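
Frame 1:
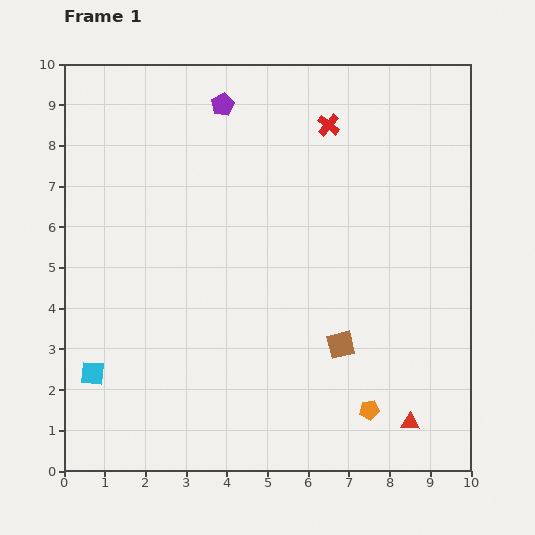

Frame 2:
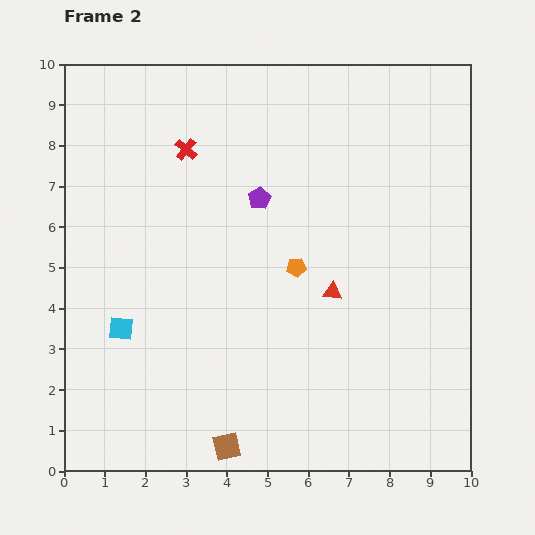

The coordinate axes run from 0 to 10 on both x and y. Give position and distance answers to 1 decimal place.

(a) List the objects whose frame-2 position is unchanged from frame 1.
none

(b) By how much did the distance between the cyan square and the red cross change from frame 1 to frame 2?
-3.7

Distance in frame 1: 8.4. Distance in frame 2: 4.7.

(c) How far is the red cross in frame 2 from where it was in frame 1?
3.6

The red cross moved from (6.5, 8.5) to (3.0, 7.9), a distance of √(3.5² + 0.6²) ≈ 3.6.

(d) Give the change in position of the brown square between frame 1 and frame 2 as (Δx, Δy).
(-2.8, -2.5)

The brown square was at (6.8, 3.1) in frame 1 and (4.0, 0.6) in frame 2.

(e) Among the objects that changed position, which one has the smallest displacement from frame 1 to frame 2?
the cyan square

(moved 1.3)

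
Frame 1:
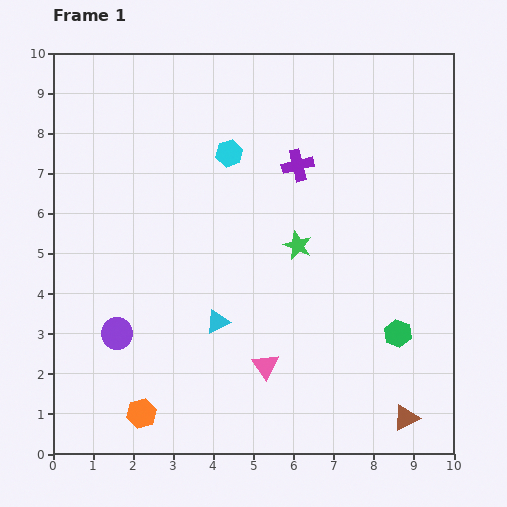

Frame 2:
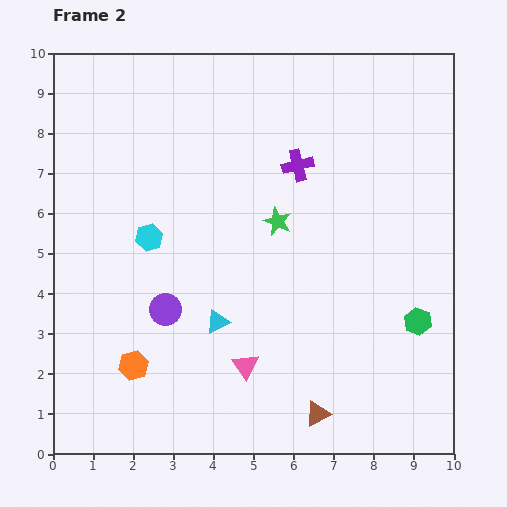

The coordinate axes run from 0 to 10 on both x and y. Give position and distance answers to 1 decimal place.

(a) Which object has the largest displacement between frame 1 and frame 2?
the cyan hexagon

(moved 2.9; next 2.2)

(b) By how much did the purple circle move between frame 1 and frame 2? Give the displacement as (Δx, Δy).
(1.2, 0.6)

The purple circle was at (1.6, 3.0) in frame 1 and (2.8, 3.6) in frame 2.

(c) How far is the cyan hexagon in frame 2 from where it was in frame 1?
2.9

The cyan hexagon moved from (4.4, 7.5) to (2.4, 5.4), a distance of √(2.0² + 2.1²) ≈ 2.9.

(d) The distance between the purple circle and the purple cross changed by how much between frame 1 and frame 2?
-1.3

Distance in frame 1: 6.2. Distance in frame 2: 4.9.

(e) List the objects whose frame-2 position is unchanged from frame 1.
the cyan triangle, the purple cross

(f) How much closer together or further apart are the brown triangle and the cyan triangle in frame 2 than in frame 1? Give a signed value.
-1.9

Distance in frame 1: 5.3. Distance in frame 2: 3.4.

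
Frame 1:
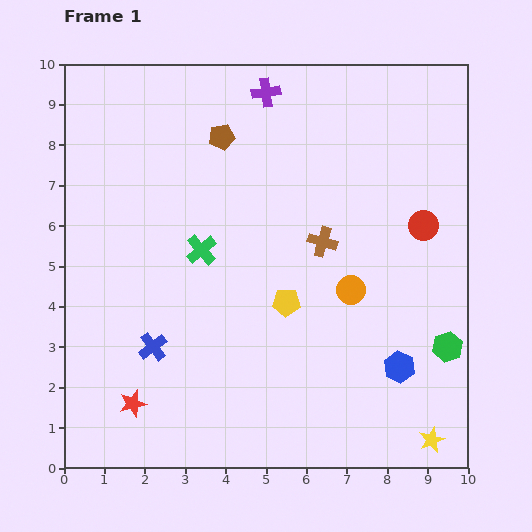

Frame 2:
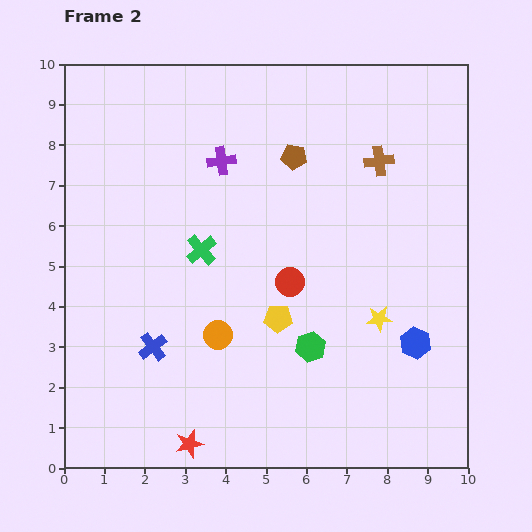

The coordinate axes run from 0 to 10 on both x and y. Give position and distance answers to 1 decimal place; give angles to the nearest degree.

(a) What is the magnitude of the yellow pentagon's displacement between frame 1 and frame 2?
0.4

The yellow pentagon moved from (5.5, 4.1) to (5.3, 3.7), a distance of √(0.2² + 0.4²) ≈ 0.4.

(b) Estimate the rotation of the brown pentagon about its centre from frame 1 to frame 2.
20° clockwise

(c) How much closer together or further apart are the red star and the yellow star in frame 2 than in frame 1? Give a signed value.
-1.9

Distance in frame 1: 7.5. Distance in frame 2: 5.6.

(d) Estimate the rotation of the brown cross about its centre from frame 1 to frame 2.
23° counter-clockwise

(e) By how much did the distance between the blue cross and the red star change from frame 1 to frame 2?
+1.1

Distance in frame 1: 1.5. Distance in frame 2: 2.6.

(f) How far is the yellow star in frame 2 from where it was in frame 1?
3.3

The yellow star moved from (9.1, 0.7) to (7.8, 3.7), a distance of √(1.3² + 3.0²) ≈ 3.3.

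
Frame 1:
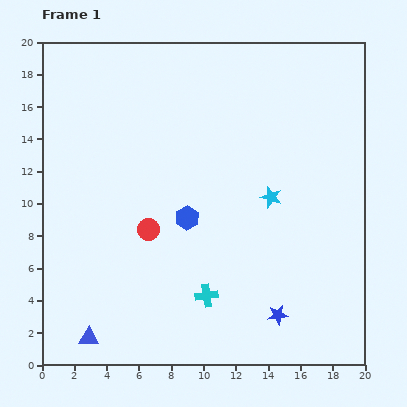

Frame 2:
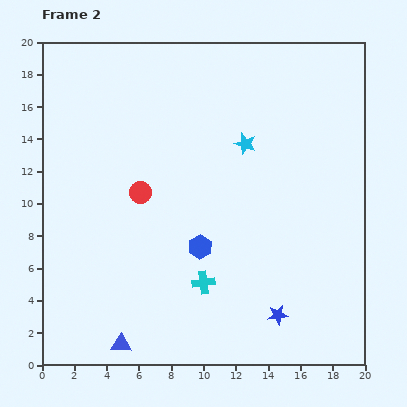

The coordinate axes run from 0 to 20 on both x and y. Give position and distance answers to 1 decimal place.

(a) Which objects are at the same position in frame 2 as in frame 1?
the blue star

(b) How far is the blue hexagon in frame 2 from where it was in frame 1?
2.0

The blue hexagon moved from (9.0, 9.1) to (9.8, 7.3), a distance of √(0.8² + 1.8²) ≈ 2.0.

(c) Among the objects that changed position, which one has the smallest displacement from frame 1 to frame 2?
the cyan cross

(moved 0.8)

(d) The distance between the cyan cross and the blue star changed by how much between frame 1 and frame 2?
+0.4

Distance in frame 1: 4.6. Distance in frame 2: 5.0.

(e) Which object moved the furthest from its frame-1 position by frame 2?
the cyan star

(moved 3.7; next 2.4)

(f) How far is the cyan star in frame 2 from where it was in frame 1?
3.7

The cyan star moved from (14.2, 10.4) to (12.6, 13.7), a distance of √(1.6² + 3.3²) ≈ 3.7.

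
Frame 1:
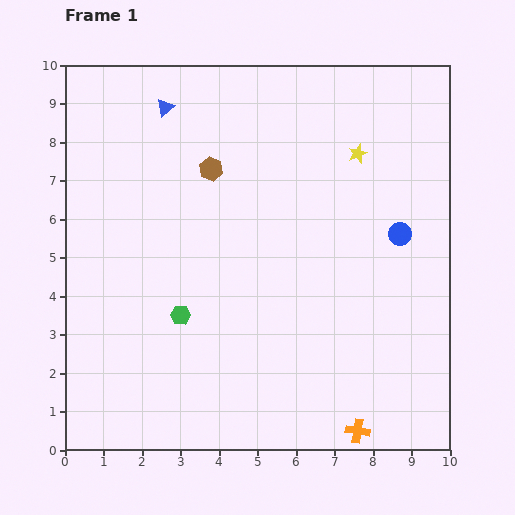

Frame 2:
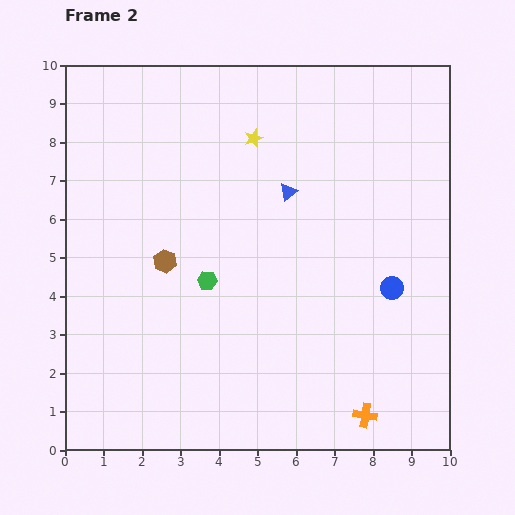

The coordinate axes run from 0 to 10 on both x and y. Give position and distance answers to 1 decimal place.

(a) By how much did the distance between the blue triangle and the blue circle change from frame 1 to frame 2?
-3.2

Distance in frame 1: 6.9. Distance in frame 2: 3.7.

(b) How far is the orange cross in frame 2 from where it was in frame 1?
0.4

The orange cross moved from (7.6, 0.5) to (7.8, 0.9), a distance of √(0.2² + 0.4²) ≈ 0.4.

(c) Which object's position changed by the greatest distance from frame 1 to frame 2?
the blue triangle

(moved 3.9; next 2.7)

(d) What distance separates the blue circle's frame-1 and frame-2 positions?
1.4

The blue circle moved from (8.7, 5.6) to (8.5, 4.2), a distance of √(0.2² + 1.4²) ≈ 1.4.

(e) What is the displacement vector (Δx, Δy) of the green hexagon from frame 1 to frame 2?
(0.7, 0.9)

The green hexagon was at (3.0, 3.5) in frame 1 and (3.7, 4.4) in frame 2.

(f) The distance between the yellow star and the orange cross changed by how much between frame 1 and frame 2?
+0.6

Distance in frame 1: 7.2. Distance in frame 2: 7.8.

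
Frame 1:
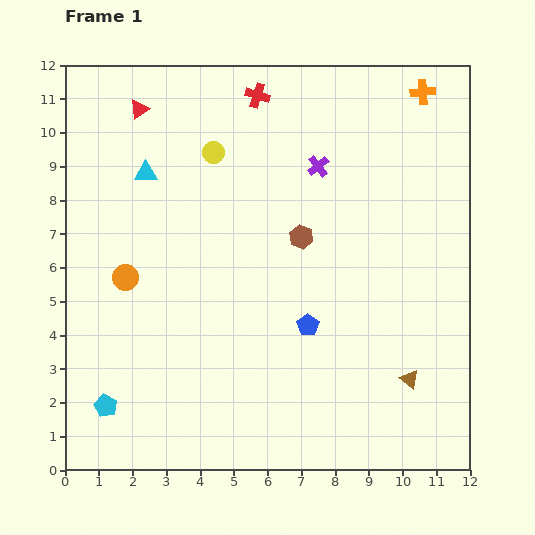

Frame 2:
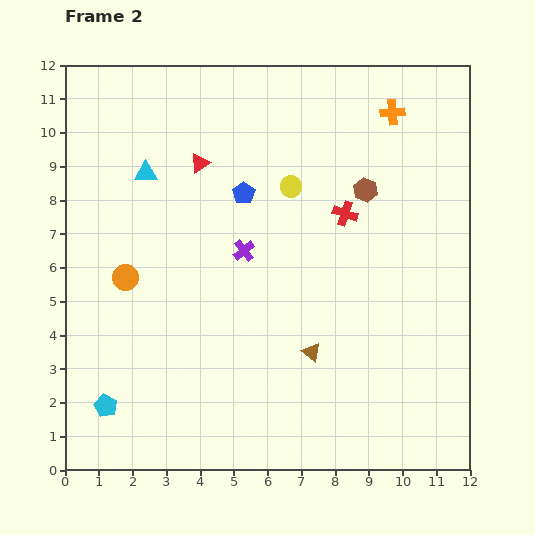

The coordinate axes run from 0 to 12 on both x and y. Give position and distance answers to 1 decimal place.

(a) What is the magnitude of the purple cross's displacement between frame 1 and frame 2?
3.3

The purple cross moved from (7.5, 9.0) to (5.3, 6.5), a distance of √(2.2² + 2.5²) ≈ 3.3.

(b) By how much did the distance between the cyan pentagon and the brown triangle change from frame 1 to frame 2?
-2.7

Distance in frame 1: 9.0. Distance in frame 2: 6.3.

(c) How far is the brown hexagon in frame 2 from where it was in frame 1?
2.4

The brown hexagon moved from (7.0, 6.9) to (8.9, 8.3), a distance of √(1.9² + 1.4²) ≈ 2.4.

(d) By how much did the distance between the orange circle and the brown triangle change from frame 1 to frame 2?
-3.0

Distance in frame 1: 8.9. Distance in frame 2: 5.9.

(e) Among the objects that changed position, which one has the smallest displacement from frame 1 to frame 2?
the orange cross

(moved 1.1)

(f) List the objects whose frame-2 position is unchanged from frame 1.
the cyan pentagon, the orange circle, the cyan triangle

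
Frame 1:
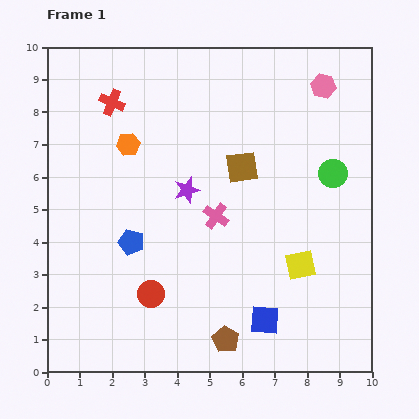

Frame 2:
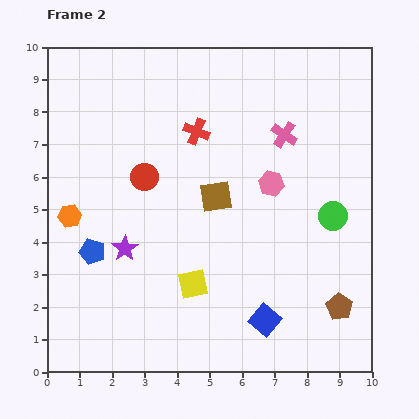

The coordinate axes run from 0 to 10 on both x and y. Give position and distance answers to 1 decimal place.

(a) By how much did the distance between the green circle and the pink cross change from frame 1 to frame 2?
-0.9

Distance in frame 1: 3.8. Distance in frame 2: 2.9.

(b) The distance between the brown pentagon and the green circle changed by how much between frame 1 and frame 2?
-3.3

Distance in frame 1: 6.1. Distance in frame 2: 2.8.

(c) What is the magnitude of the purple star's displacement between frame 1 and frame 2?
2.6

The purple star moved from (4.3, 5.6) to (2.4, 3.8), a distance of √(1.9² + 1.8²) ≈ 2.6.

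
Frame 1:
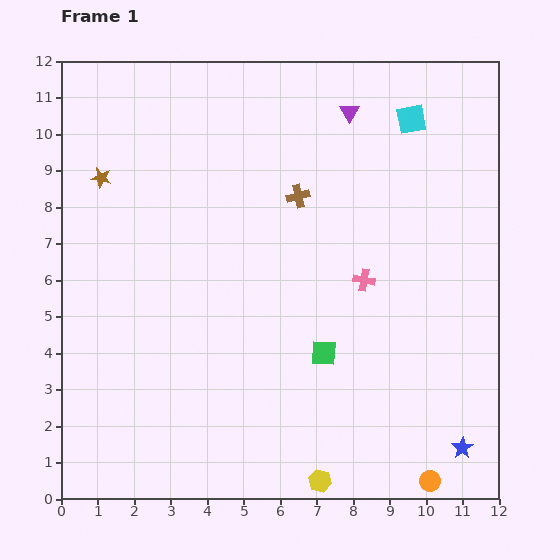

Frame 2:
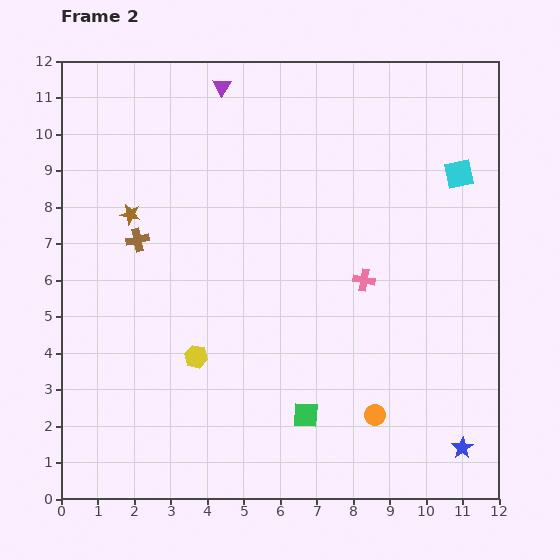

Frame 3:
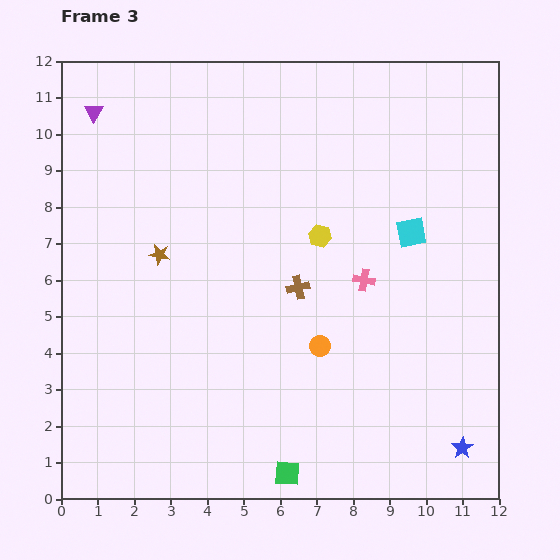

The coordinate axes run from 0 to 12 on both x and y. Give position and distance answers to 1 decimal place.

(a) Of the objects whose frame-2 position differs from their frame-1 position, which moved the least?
the brown star

(moved 1.3)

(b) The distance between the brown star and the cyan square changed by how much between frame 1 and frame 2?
+0.5

Distance in frame 1: 8.6. Distance in frame 2: 9.1.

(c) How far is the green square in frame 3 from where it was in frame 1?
3.4

The green square moved from (7.2, 4.0) to (6.2, 0.7), a distance of √(1.0² + 3.3²) ≈ 3.4.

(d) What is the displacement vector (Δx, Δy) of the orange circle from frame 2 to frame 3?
(-1.5, 1.9)

The orange circle was at (8.6, 2.3) in frame 2 and (7.1, 4.2) in frame 3.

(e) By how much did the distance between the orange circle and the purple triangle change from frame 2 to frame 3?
-1.0

Distance in frame 2: 9.9. Distance in frame 3: 8.9.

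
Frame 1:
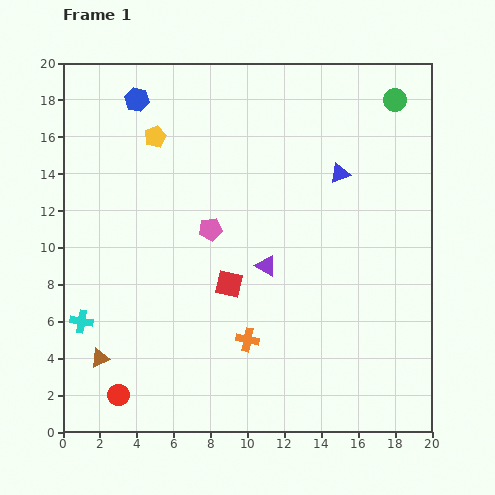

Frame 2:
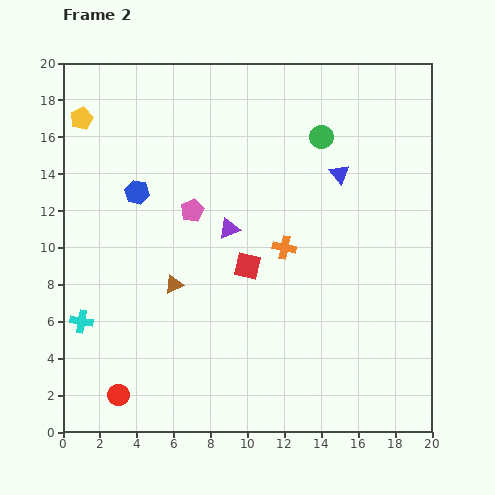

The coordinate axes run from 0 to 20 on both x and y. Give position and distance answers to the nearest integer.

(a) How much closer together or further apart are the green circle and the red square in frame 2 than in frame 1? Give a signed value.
-5

Distance in frame 1: 13. Distance in frame 2: 8.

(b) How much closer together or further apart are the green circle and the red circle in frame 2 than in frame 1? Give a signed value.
-4

Distance in frame 1: 22. Distance in frame 2: 18.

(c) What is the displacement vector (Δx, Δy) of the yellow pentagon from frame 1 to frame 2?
(-4, 1)

The yellow pentagon was at (5, 16) in frame 1 and (1, 17) in frame 2.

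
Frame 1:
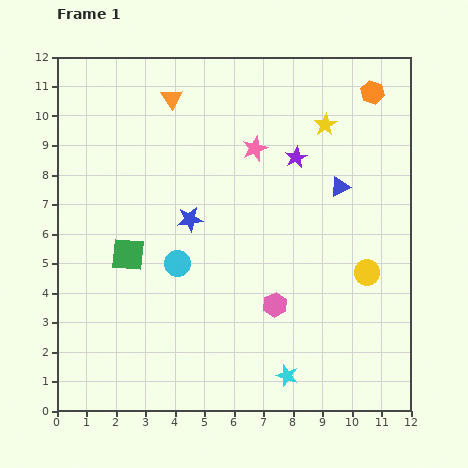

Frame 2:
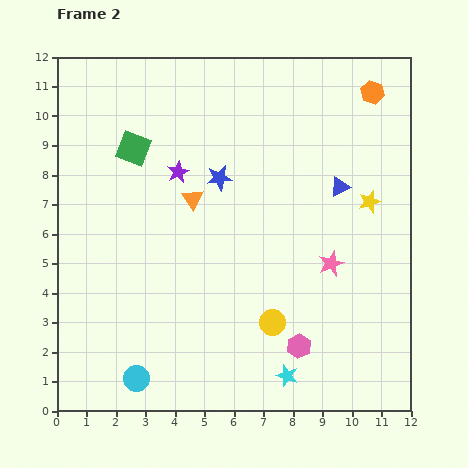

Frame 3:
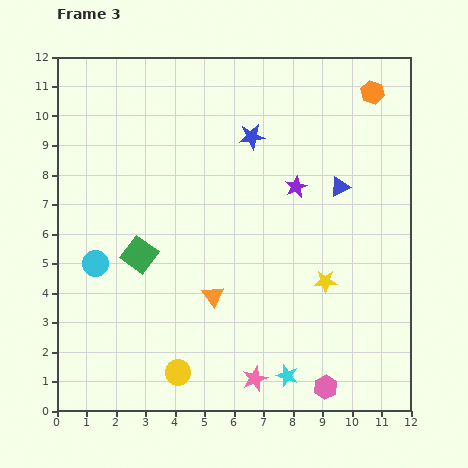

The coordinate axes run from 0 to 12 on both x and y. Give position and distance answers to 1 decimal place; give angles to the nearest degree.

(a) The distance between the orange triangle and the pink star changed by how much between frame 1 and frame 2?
+1.9

Distance in frame 1: 3.3. Distance in frame 2: 5.2.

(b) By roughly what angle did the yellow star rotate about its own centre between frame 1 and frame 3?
31° clockwise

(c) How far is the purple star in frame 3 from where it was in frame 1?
1.0

The purple star moved from (8.1, 8.6) to (8.1, 7.6), a distance of √(0.0² + 1.0²) ≈ 1.0.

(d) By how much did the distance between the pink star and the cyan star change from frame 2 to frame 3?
-3.0

Distance in frame 2: 4.1. Distance in frame 3: 1.1.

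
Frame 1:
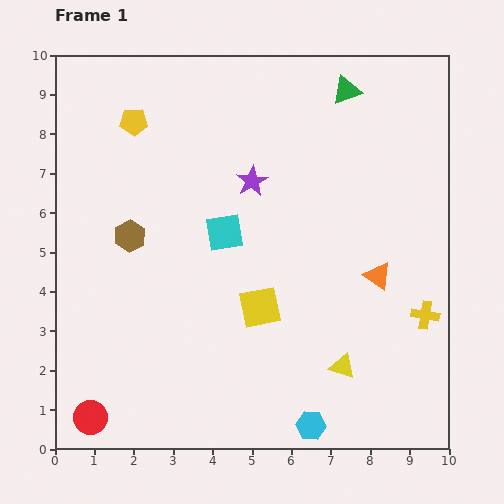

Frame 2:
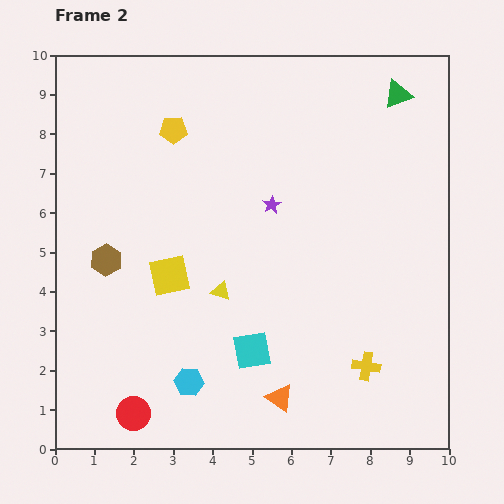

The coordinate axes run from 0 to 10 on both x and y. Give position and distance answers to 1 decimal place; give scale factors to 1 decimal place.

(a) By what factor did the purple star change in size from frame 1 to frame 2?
0.6×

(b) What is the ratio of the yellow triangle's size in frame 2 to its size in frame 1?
0.8×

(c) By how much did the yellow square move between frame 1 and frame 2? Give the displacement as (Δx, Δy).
(-2.3, 0.8)

The yellow square was at (5.2, 3.6) in frame 1 and (2.9, 4.4) in frame 2.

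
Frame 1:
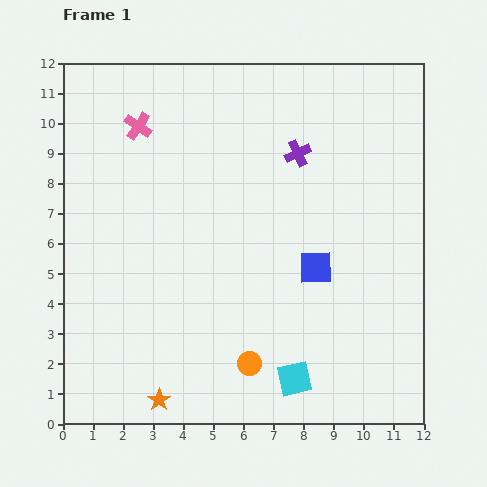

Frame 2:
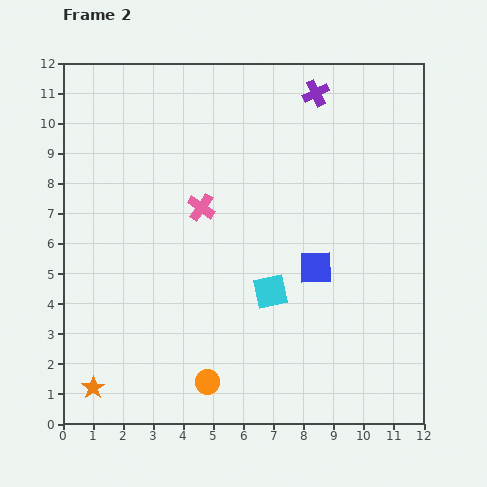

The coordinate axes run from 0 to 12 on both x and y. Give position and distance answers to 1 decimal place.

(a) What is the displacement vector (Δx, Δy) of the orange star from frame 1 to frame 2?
(-2.2, 0.4)

The orange star was at (3.2, 0.8) in frame 1 and (1.0, 1.2) in frame 2.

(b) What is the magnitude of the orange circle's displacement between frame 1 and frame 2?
1.5

The orange circle moved from (6.2, 2.0) to (4.8, 1.4), a distance of √(1.4² + 0.6²) ≈ 1.5.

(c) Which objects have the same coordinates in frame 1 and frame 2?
the blue square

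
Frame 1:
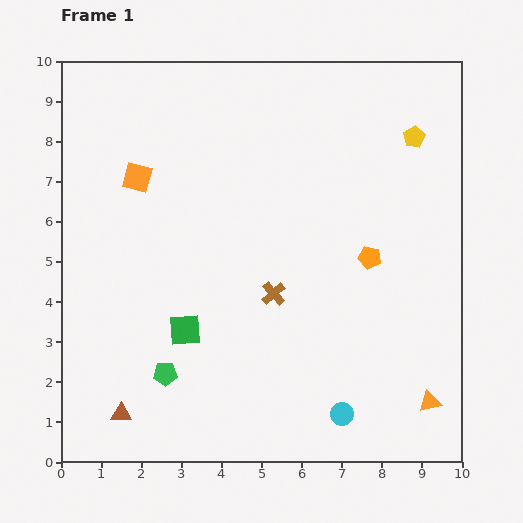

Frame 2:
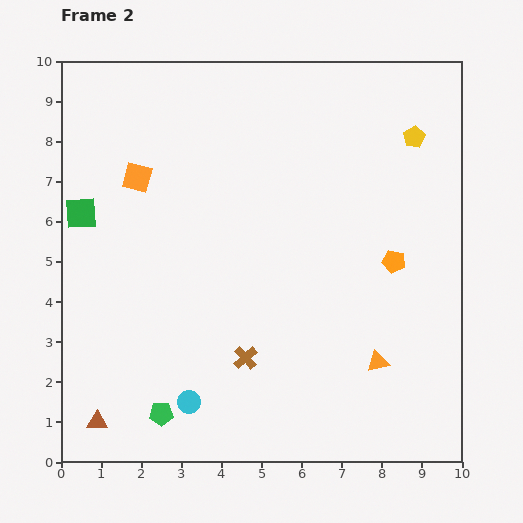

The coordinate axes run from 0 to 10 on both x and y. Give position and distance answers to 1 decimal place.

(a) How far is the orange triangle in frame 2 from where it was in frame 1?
1.6

The orange triangle moved from (9.2, 1.5) to (7.9, 2.5), a distance of √(1.3² + 1.0²) ≈ 1.6.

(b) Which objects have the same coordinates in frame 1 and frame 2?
the yellow pentagon, the orange square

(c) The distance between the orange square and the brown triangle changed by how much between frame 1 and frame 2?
+0.3

Distance in frame 1: 5.9. Distance in frame 2: 6.2.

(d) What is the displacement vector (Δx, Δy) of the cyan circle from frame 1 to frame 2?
(-3.8, 0.3)

The cyan circle was at (7.0, 1.2) in frame 1 and (3.2, 1.5) in frame 2.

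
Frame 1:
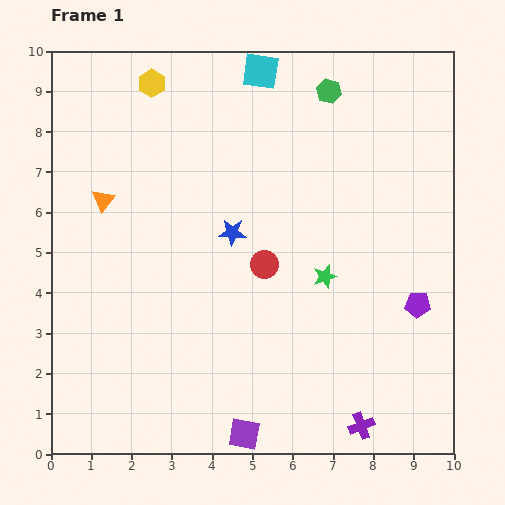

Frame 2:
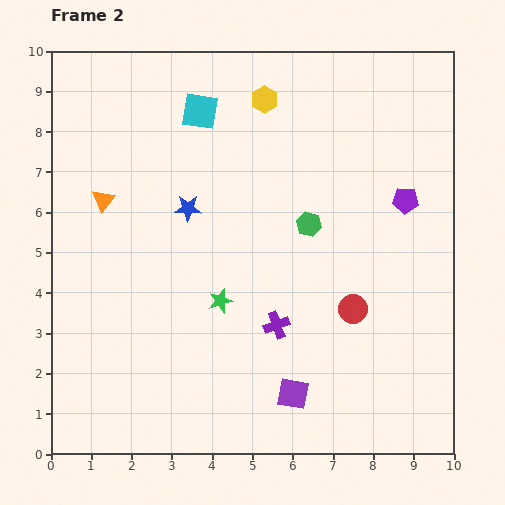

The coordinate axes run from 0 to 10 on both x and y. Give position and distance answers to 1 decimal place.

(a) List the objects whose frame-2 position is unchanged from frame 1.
the orange triangle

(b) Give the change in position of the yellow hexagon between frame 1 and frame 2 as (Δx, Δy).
(2.8, -0.4)

The yellow hexagon was at (2.5, 9.2) in frame 1 and (5.3, 8.8) in frame 2.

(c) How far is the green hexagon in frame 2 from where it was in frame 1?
3.3

The green hexagon moved from (6.9, 9.0) to (6.4, 5.7), a distance of √(0.5² + 3.3²) ≈ 3.3.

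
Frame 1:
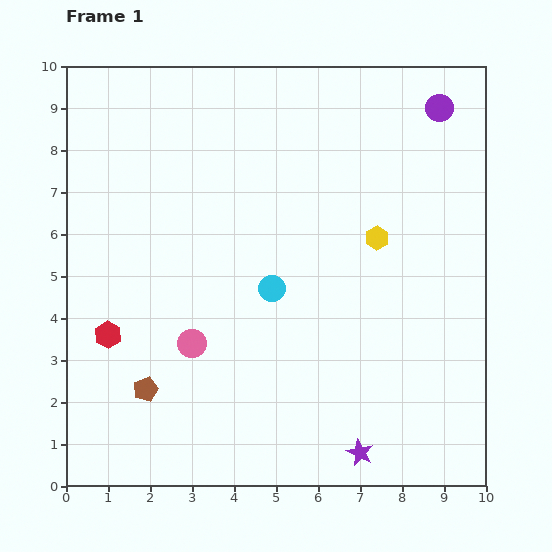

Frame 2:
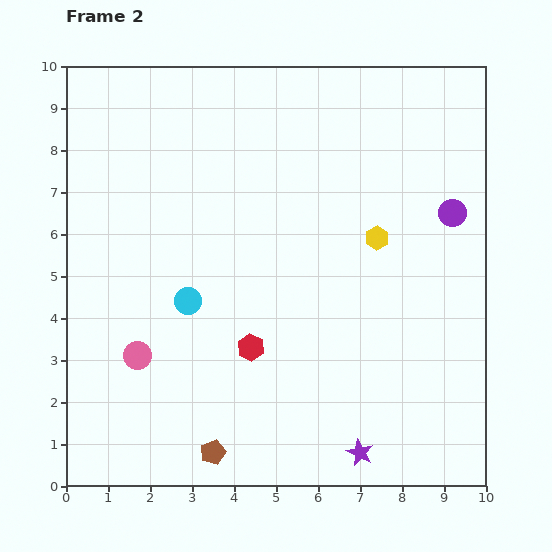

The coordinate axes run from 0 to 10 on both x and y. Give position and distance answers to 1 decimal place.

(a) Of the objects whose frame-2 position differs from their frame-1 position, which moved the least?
the pink circle

(moved 1.3)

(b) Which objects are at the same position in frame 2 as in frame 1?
the purple star, the yellow hexagon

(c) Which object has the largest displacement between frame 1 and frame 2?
the red hexagon

(moved 3.4; next 2.5)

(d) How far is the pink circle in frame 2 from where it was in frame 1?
1.3

The pink circle moved from (3.0, 3.4) to (1.7, 3.1), a distance of √(1.3² + 0.3²) ≈ 1.3.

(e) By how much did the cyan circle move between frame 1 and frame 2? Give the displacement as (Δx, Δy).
(-2.0, -0.3)

The cyan circle was at (4.9, 4.7) in frame 1 and (2.9, 4.4) in frame 2.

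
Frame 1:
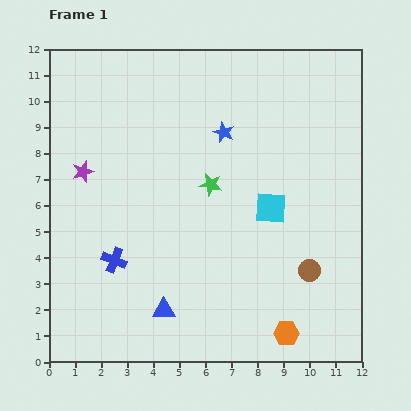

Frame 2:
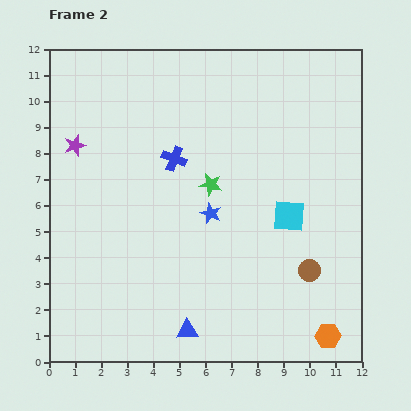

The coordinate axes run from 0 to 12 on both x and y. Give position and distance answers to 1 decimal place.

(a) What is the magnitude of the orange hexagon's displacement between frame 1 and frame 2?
1.6

The orange hexagon moved from (9.1, 1.1) to (10.7, 1.0), a distance of √(1.6² + 0.1²) ≈ 1.6.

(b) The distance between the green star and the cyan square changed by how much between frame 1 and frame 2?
+0.7

Distance in frame 1: 2.5. Distance in frame 2: 3.2.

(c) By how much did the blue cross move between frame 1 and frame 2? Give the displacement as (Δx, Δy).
(2.3, 3.9)

The blue cross was at (2.5, 3.9) in frame 1 and (4.8, 7.8) in frame 2.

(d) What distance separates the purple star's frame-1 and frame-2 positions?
1.0

The purple star moved from (1.3, 7.3) to (1.0, 8.3), a distance of √(0.3² + 1.0²) ≈ 1.0.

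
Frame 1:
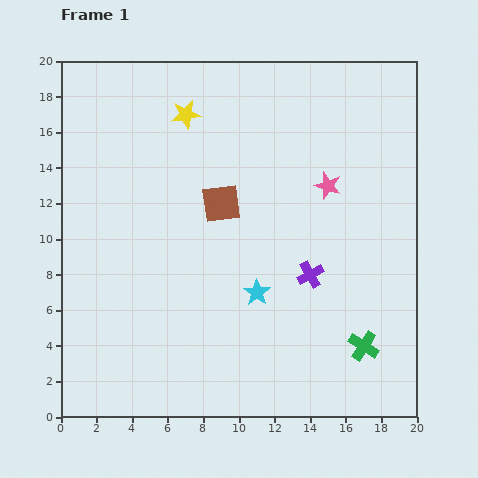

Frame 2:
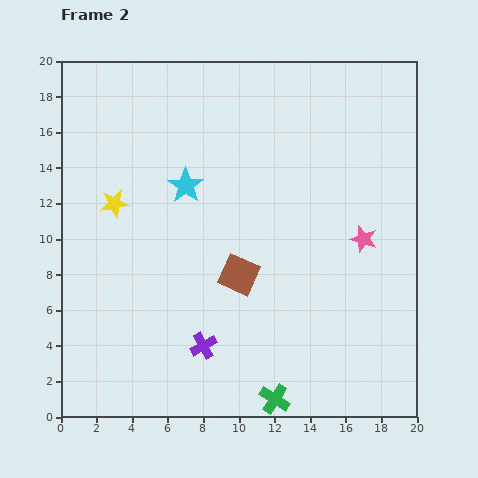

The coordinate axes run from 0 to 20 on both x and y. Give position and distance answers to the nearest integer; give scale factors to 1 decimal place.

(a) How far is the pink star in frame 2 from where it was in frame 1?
4

The pink star moved from (15, 13) to (17, 10), a distance of √(2² + 3²) ≈ 4.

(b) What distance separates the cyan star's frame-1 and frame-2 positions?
7

The cyan star moved from (11, 7) to (7, 13), a distance of √(4² + 6²) ≈ 7.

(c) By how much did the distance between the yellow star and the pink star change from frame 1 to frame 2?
+5

Distance in frame 1: 9. Distance in frame 2: 14.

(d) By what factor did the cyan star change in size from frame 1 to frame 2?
1.4×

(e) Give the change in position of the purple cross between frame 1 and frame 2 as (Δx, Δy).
(-6, -4)

The purple cross was at (14, 8) in frame 1 and (8, 4) in frame 2.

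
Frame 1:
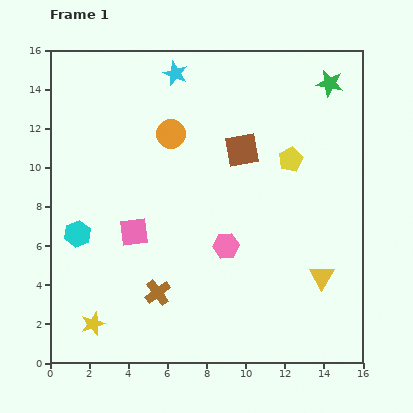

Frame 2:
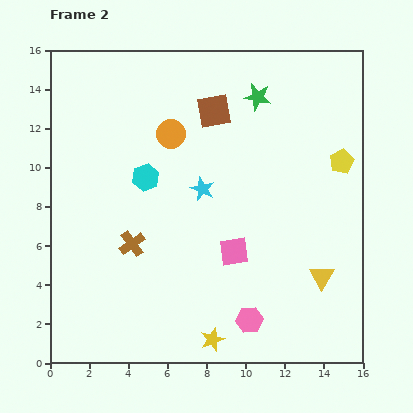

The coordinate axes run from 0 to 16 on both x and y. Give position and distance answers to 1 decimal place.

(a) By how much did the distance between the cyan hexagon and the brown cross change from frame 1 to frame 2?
-1.6

Distance in frame 1: 5.1. Distance in frame 2: 3.5.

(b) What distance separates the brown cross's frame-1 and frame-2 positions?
2.8

The brown cross moved from (5.5, 3.6) to (4.2, 6.1), a distance of √(1.3² + 2.5²) ≈ 2.8.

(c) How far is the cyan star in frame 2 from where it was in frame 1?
6.1

The cyan star moved from (6.4, 14.8) to (7.8, 8.9), a distance of √(1.4² + 5.9²) ≈ 6.1.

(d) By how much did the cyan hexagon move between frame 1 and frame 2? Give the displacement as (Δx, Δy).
(3.5, 2.9)

The cyan hexagon was at (1.4, 6.6) in frame 1 and (4.9, 9.5) in frame 2.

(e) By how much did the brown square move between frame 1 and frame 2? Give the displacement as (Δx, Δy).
(-1.4, 2.0)

The brown square was at (9.8, 10.9) in frame 1 and (8.4, 12.9) in frame 2.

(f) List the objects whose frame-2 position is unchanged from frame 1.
the yellow triangle, the orange circle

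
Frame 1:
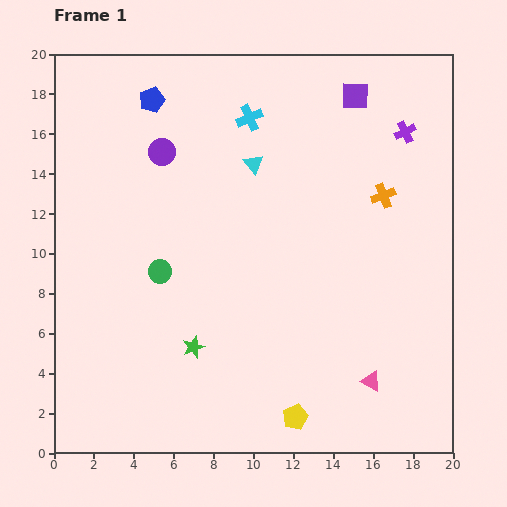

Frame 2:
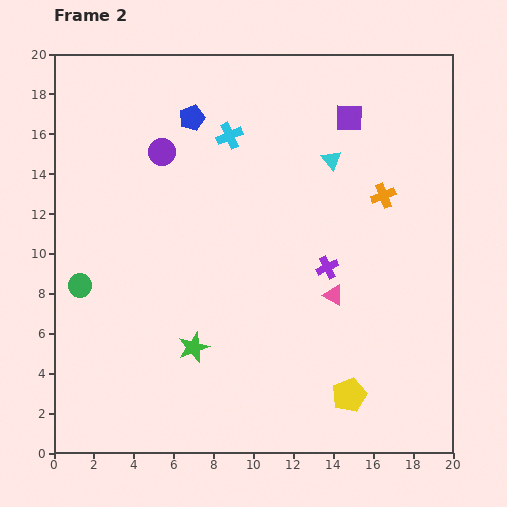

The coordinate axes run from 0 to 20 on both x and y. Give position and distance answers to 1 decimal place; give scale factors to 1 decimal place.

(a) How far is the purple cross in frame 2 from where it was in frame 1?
7.8

The purple cross moved from (17.6, 16.1) to (13.7, 9.3), a distance of √(3.9² + 6.8²) ≈ 7.8.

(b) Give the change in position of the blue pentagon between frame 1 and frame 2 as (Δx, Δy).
(2.0, -0.9)

The blue pentagon was at (4.9, 17.7) in frame 1 and (6.9, 16.8) in frame 2.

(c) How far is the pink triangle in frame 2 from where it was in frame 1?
4.7

The pink triangle moved from (15.9, 3.6) to (14.0, 7.9), a distance of √(1.9² + 4.3²) ≈ 4.7.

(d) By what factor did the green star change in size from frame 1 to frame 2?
1.4×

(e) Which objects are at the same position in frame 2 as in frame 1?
the orange cross, the purple circle, the green star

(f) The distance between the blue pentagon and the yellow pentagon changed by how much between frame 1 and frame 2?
-1.5

Distance in frame 1: 17.5. Distance in frame 2: 16.0.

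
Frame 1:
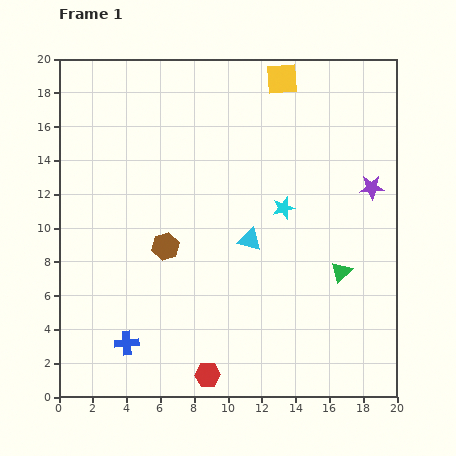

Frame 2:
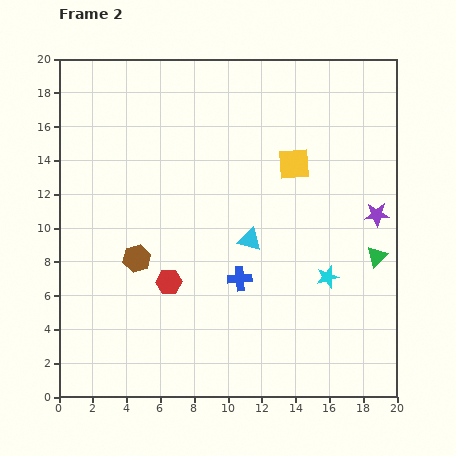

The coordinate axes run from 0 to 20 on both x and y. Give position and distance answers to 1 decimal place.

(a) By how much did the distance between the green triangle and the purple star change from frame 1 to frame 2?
-2.8

Distance in frame 1: 5.3. Distance in frame 2: 2.5.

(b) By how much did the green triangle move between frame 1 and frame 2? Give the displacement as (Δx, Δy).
(2.1, 0.9)

The green triangle was at (16.7, 7.4) in frame 1 and (18.8, 8.3) in frame 2.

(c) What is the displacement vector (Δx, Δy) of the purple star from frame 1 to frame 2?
(0.3, -1.6)

The purple star was at (18.5, 12.4) in frame 1 and (18.8, 10.8) in frame 2.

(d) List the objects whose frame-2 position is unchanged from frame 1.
the cyan triangle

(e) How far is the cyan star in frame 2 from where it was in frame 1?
4.9

The cyan star moved from (13.3, 11.2) to (15.9, 7.1), a distance of √(2.6² + 4.1²) ≈ 4.9.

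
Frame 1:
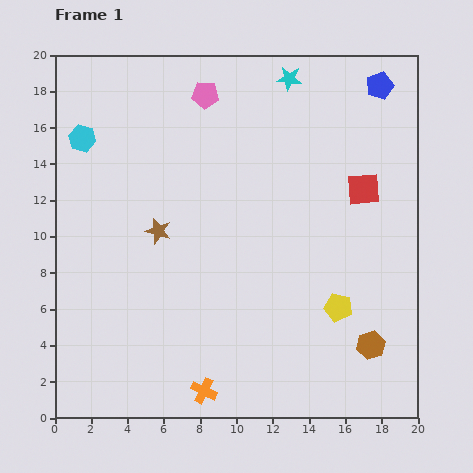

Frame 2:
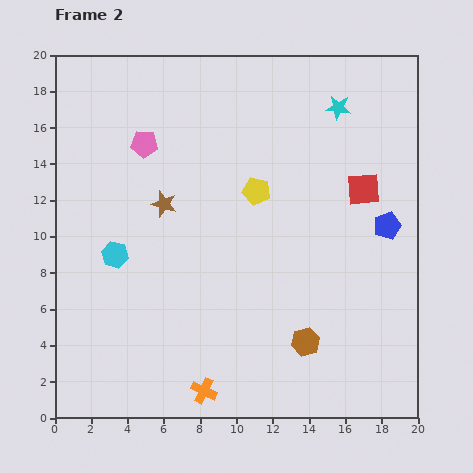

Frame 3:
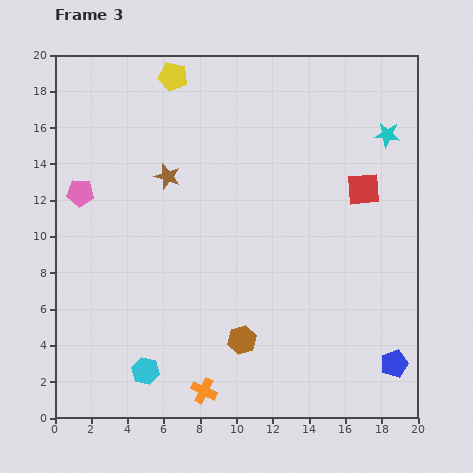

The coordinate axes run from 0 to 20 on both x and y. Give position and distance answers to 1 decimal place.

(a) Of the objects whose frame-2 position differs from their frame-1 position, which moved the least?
the brown star

(moved 1.5)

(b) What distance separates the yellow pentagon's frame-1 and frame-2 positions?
7.8

The yellow pentagon moved from (15.6, 6.1) to (11.1, 12.5), a distance of √(4.5² + 6.4²) ≈ 7.8.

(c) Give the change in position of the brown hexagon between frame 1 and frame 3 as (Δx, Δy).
(-7.1, 0.3)

The brown hexagon was at (17.4, 4.0) in frame 1 and (10.3, 4.3) in frame 3.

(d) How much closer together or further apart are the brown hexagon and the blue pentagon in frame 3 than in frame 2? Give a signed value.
+0.7

Distance in frame 2: 7.8. Distance in frame 3: 8.5.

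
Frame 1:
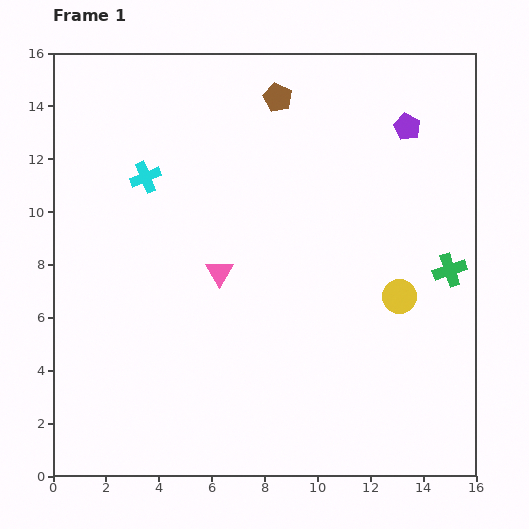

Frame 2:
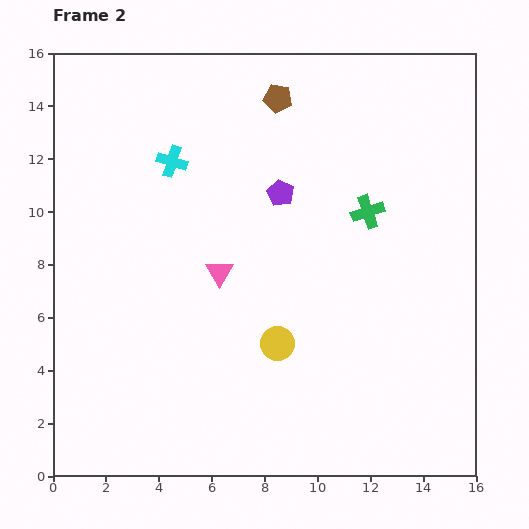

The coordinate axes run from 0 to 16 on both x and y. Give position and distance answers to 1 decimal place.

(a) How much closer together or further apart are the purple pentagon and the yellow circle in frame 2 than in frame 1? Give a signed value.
-0.7

Distance in frame 1: 6.4. Distance in frame 2: 5.7.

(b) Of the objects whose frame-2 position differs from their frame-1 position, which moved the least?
the cyan cross

(moved 1.2)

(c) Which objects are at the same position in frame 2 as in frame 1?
the brown pentagon, the pink triangle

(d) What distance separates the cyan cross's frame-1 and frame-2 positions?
1.2

The cyan cross moved from (3.5, 11.3) to (4.5, 11.9), a distance of √(1.0² + 0.6²) ≈ 1.2.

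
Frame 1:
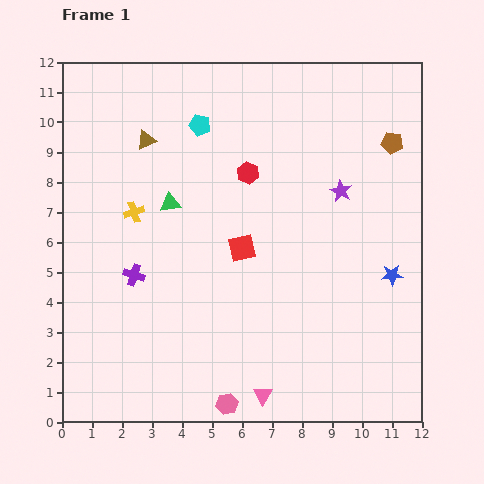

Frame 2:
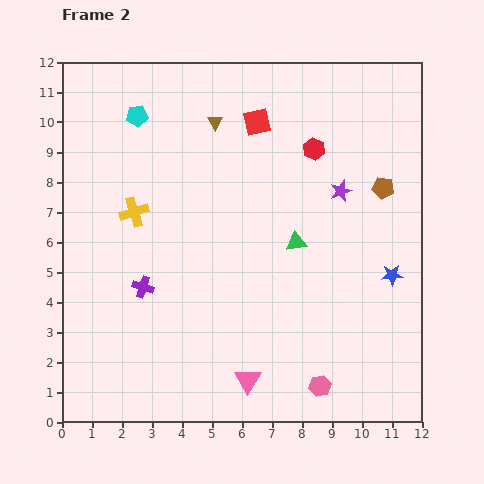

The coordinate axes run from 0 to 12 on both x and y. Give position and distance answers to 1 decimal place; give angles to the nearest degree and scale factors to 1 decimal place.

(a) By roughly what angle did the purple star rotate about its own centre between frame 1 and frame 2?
23° clockwise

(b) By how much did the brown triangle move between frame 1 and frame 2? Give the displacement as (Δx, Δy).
(2.3, 0.6)

The brown triangle was at (2.8, 9.4) in frame 1 and (5.1, 10.0) in frame 2.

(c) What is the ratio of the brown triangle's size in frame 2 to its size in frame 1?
0.8×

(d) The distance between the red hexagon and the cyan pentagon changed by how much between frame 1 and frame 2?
+3.7

Distance in frame 1: 2.3. Distance in frame 2: 6.0.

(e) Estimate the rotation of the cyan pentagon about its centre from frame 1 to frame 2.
22° counter-clockwise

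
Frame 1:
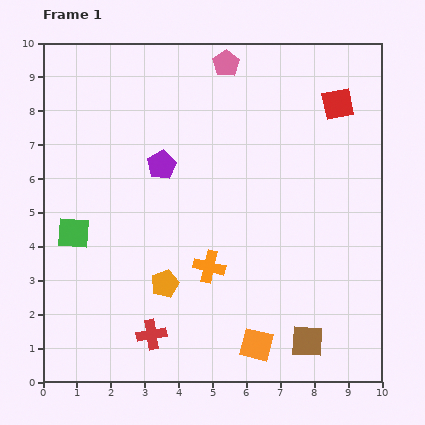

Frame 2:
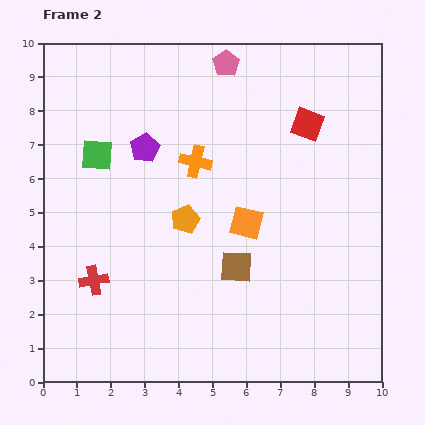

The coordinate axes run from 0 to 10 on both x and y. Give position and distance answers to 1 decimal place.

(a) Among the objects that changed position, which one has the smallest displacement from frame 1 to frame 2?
the purple pentagon

(moved 0.7)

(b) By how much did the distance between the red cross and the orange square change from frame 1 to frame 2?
+1.7

Distance in frame 1: 3.1. Distance in frame 2: 4.8.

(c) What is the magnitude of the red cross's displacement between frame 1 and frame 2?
2.3

The red cross moved from (3.2, 1.4) to (1.5, 3.0), a distance of √(1.7² + 1.6²) ≈ 2.3.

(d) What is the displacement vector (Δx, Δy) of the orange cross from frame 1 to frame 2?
(-0.4, 3.1)

The orange cross was at (4.9, 3.4) in frame 1 and (4.5, 6.5) in frame 2.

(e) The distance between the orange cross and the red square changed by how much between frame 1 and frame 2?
-2.6

Distance in frame 1: 6.1. Distance in frame 2: 3.5.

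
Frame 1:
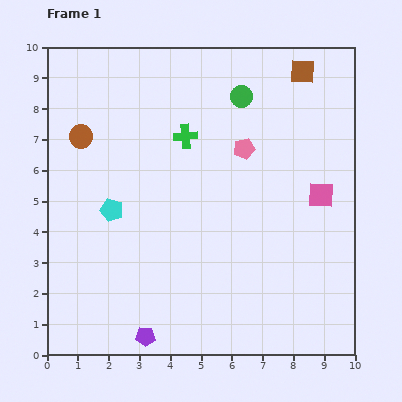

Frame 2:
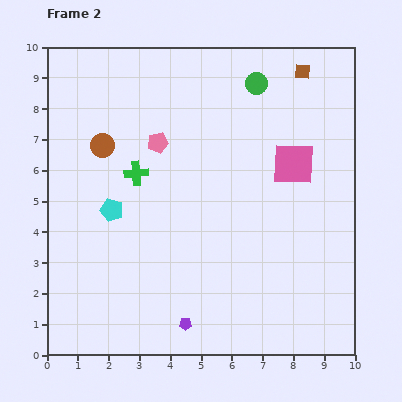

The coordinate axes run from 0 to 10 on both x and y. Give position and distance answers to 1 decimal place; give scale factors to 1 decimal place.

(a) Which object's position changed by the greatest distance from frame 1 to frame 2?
the pink pentagon

(moved 2.8; next 2.0)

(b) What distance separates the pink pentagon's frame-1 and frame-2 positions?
2.8

The pink pentagon moved from (6.4, 6.7) to (3.6, 6.9), a distance of √(2.8² + 0.2²) ≈ 2.8.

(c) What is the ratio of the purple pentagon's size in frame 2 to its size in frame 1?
0.6×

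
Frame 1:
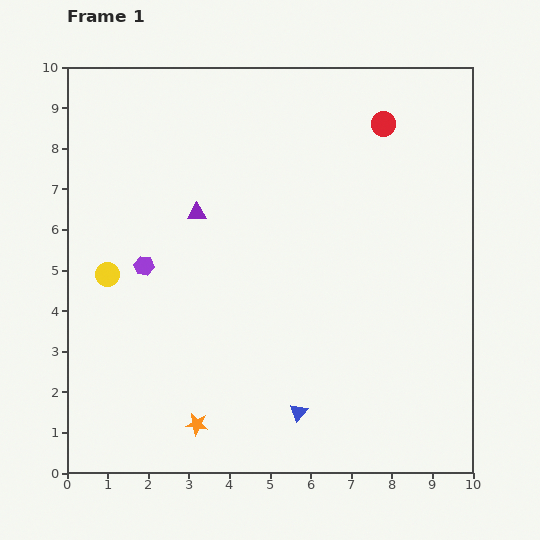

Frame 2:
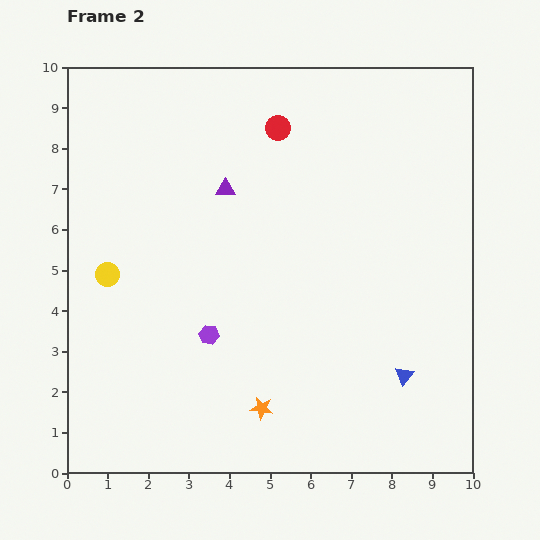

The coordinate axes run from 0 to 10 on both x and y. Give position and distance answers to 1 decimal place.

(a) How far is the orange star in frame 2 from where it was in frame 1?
1.6

The orange star moved from (3.2, 1.2) to (4.8, 1.6), a distance of √(1.6² + 0.4²) ≈ 1.6.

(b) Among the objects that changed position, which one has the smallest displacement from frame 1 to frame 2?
the purple triangle

(moved 0.9)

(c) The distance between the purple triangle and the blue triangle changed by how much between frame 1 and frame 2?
+0.9

Distance in frame 1: 5.5. Distance in frame 2: 6.4.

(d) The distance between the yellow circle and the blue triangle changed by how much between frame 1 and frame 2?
+1.9

Distance in frame 1: 5.8. Distance in frame 2: 7.7.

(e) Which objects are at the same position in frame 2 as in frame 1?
the yellow circle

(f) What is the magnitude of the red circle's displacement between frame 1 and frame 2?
2.6

The red circle moved from (7.8, 8.6) to (5.2, 8.5), a distance of √(2.6² + 0.1²) ≈ 2.6.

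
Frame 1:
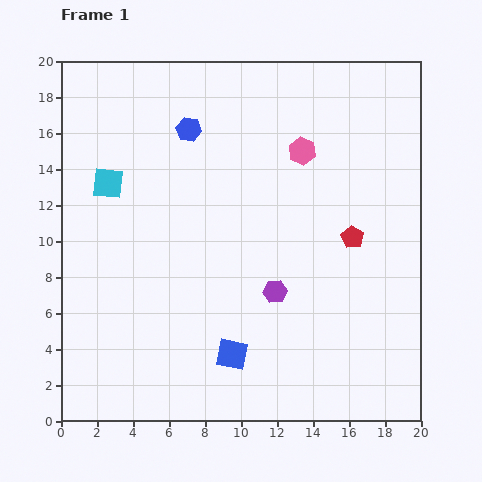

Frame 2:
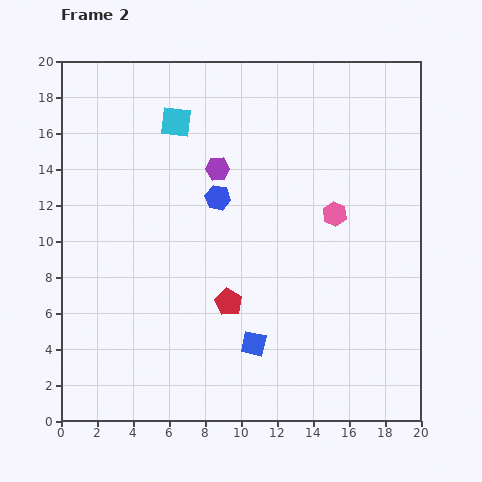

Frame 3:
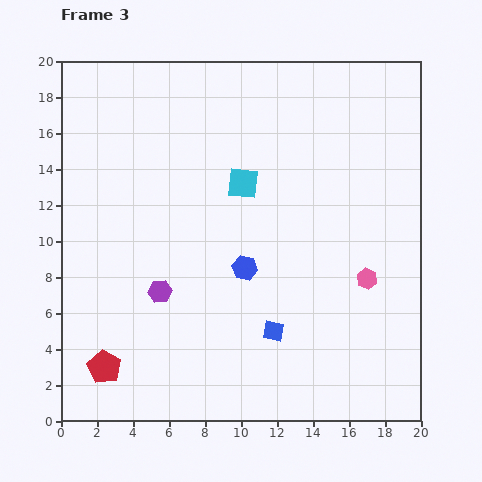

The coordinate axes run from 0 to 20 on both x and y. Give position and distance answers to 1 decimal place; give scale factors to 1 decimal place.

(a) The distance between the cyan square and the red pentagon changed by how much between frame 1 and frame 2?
-3.5

Distance in frame 1: 13.9. Distance in frame 2: 10.4.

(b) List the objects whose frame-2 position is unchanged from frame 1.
none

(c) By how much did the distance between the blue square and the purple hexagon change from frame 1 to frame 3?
+2.5

Distance in frame 1: 4.2. Distance in frame 3: 6.7.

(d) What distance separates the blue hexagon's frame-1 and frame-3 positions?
8.3

The blue hexagon moved from (7.1, 16.2) to (10.2, 8.5), a distance of √(3.1² + 7.7²) ≈ 8.3.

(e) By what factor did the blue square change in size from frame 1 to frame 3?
0.7×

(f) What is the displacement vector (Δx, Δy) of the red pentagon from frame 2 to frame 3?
(-6.9, -3.6)

The red pentagon was at (9.3, 6.6) in frame 2 and (2.4, 3.0) in frame 3.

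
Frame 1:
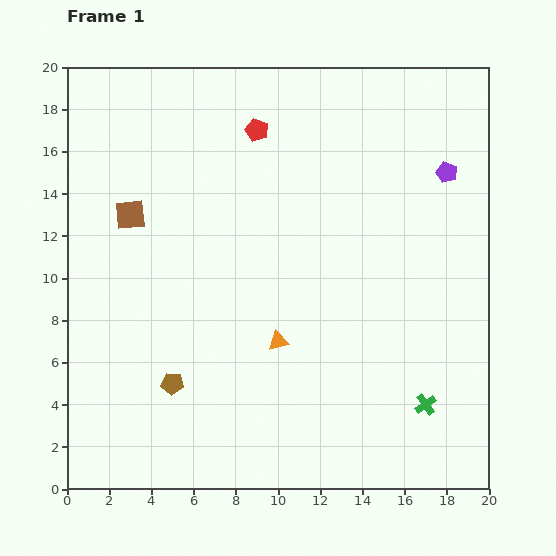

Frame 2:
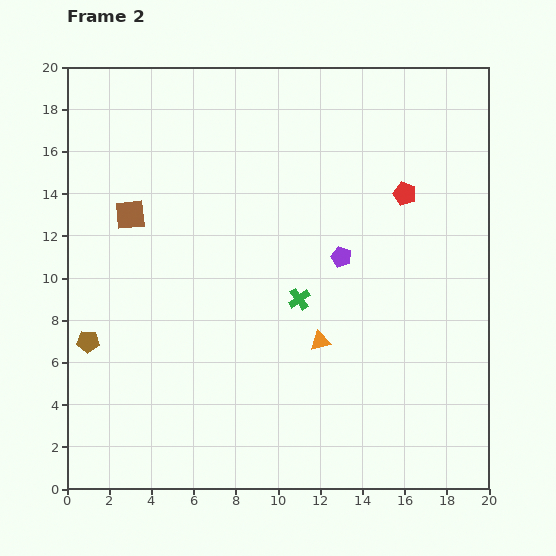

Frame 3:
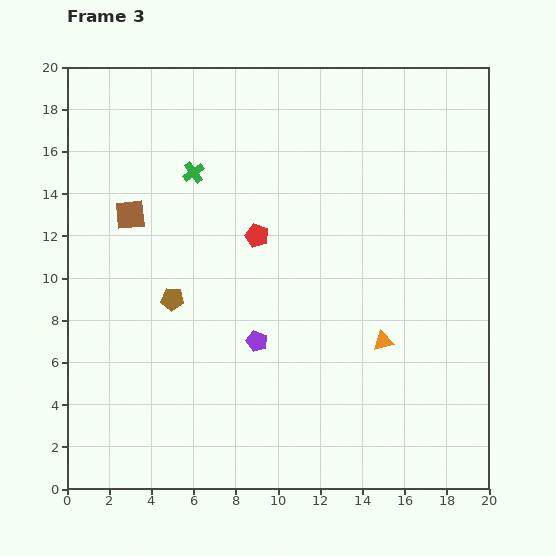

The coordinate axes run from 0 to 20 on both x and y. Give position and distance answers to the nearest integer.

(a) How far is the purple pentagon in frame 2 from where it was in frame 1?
6

The purple pentagon moved from (18, 15) to (13, 11), a distance of √(5² + 4²) ≈ 6.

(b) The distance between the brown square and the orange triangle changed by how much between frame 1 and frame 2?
+2

Distance in frame 1: 9. Distance in frame 2: 11.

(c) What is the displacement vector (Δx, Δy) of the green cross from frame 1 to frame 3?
(-11, 11)

The green cross was at (17, 4) in frame 1 and (6, 15) in frame 3.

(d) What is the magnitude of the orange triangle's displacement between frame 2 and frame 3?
3

The orange triangle moved from (12, 7) to (15, 7), a distance of √(3² + 0²) ≈ 3.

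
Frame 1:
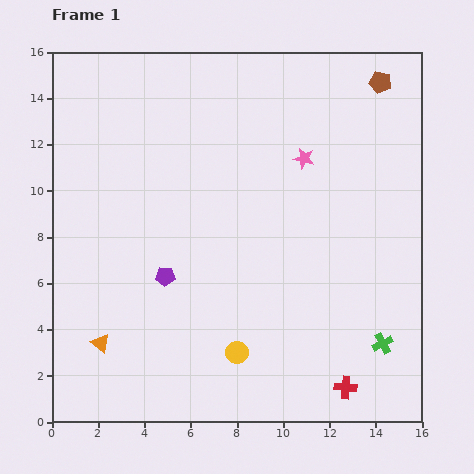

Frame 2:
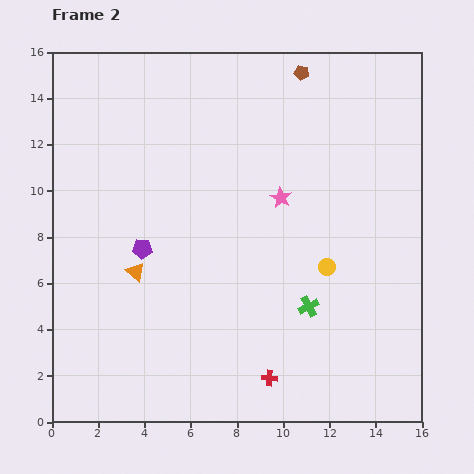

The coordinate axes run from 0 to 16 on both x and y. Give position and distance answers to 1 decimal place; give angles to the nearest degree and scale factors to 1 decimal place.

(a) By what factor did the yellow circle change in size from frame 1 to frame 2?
0.8×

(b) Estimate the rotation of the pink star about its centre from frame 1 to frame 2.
17° clockwise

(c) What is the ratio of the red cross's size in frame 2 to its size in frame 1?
0.7×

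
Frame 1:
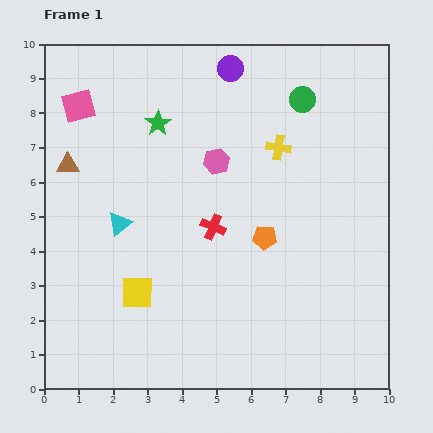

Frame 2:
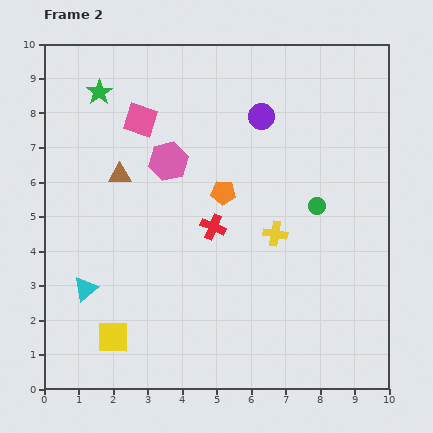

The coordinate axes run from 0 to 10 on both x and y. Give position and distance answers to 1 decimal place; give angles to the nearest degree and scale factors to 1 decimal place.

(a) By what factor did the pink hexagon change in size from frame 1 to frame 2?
1.5×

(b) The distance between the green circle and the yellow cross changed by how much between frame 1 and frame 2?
-0.2

Distance in frame 1: 1.6. Distance in frame 2: 1.4.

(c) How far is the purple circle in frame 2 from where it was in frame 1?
1.7

The purple circle moved from (5.4, 9.3) to (6.3, 7.9), a distance of √(0.9² + 1.4²) ≈ 1.7.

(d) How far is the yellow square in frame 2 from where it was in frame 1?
1.5

The yellow square moved from (2.7, 2.8) to (2.0, 1.5), a distance of √(0.7² + 1.3²) ≈ 1.5.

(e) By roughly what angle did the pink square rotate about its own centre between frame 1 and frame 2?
33° clockwise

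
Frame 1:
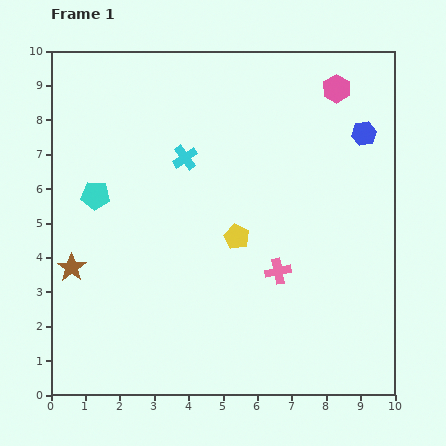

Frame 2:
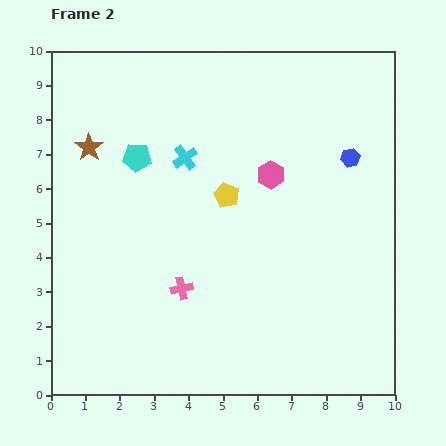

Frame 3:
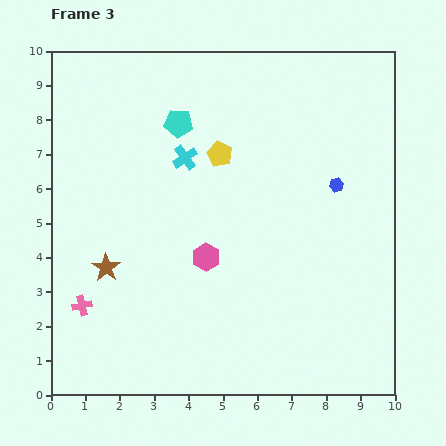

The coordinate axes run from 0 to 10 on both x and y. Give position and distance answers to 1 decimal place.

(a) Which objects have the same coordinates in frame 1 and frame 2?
the cyan cross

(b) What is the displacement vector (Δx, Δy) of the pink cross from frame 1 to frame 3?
(-5.7, -1.0)

The pink cross was at (6.6, 3.6) in frame 1 and (0.9, 2.6) in frame 3.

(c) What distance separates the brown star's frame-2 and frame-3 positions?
3.5

The brown star moved from (1.1, 7.2) to (1.6, 3.7), a distance of √(0.5² + 3.5²) ≈ 3.5.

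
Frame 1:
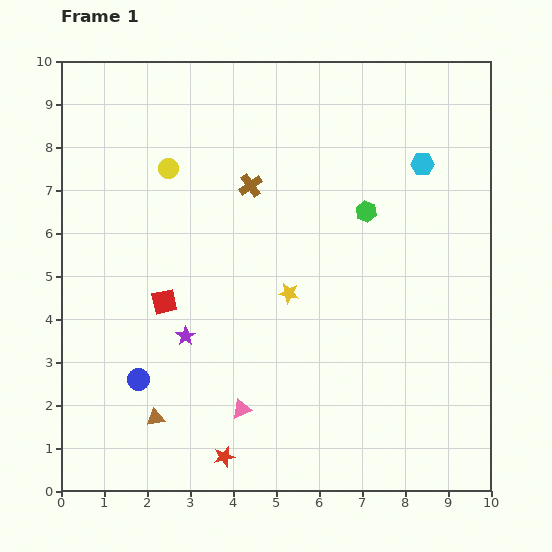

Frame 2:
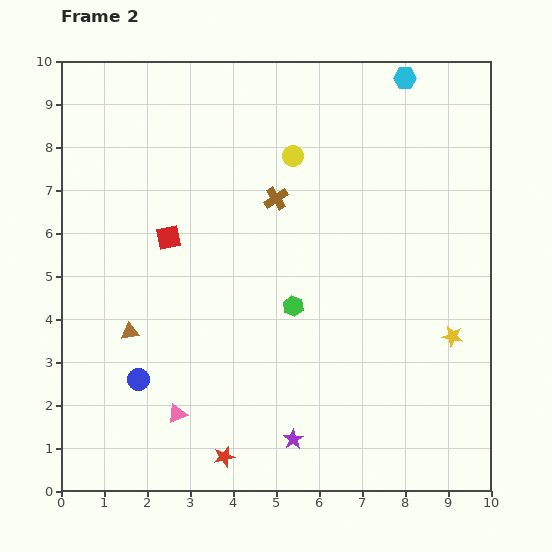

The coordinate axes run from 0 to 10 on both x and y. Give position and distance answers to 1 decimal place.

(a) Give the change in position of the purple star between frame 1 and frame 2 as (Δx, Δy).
(2.5, -2.4)

The purple star was at (2.9, 3.6) in frame 1 and (5.4, 1.2) in frame 2.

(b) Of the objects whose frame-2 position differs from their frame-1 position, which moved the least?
the brown cross

(moved 0.7)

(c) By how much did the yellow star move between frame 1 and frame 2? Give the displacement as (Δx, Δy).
(3.8, -1.0)

The yellow star was at (5.3, 4.6) in frame 1 and (9.1, 3.6) in frame 2.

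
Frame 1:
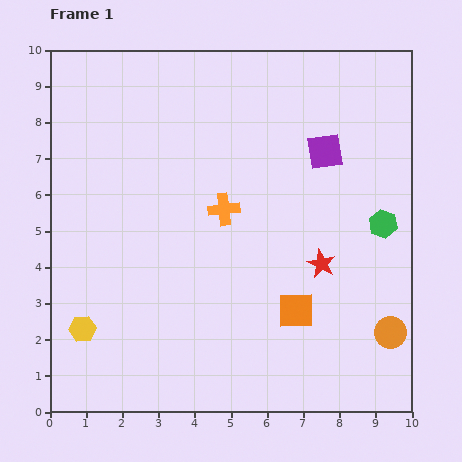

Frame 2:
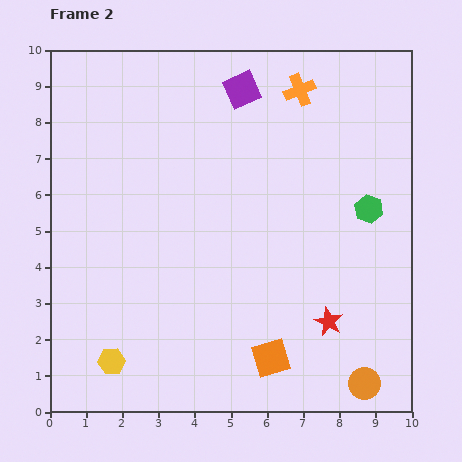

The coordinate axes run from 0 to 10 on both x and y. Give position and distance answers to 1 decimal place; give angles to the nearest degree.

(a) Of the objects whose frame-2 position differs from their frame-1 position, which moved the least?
the green hexagon

(moved 0.6)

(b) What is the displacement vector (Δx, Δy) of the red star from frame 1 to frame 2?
(0.2, -1.6)

The red star was at (7.5, 4.1) in frame 1 and (7.7, 2.5) in frame 2.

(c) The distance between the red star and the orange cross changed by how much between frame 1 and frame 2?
+3.3

Distance in frame 1: 3.1. Distance in frame 2: 6.4.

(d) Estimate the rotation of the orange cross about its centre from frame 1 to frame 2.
16° counter-clockwise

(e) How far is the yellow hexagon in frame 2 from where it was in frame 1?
1.2

The yellow hexagon moved from (0.9, 2.3) to (1.7, 1.4), a distance of √(0.8² + 0.9²) ≈ 1.2.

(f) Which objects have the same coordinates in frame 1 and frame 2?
none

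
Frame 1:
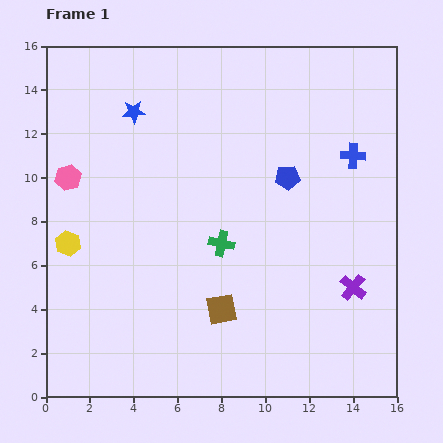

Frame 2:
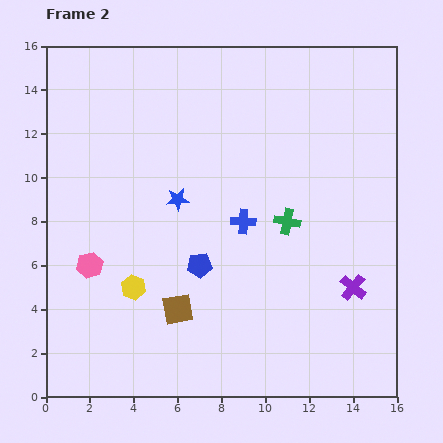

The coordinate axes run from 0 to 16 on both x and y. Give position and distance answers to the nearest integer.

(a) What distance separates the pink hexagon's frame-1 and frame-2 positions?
4

The pink hexagon moved from (1, 10) to (2, 6), a distance of √(1² + 4²) ≈ 4.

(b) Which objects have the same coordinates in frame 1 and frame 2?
the purple cross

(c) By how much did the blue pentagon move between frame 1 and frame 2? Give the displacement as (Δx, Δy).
(-4, -4)

The blue pentagon was at (11, 10) in frame 1 and (7, 6) in frame 2.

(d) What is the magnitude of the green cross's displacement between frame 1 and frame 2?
3

The green cross moved from (8, 7) to (11, 8), a distance of √(3² + 1²) ≈ 3.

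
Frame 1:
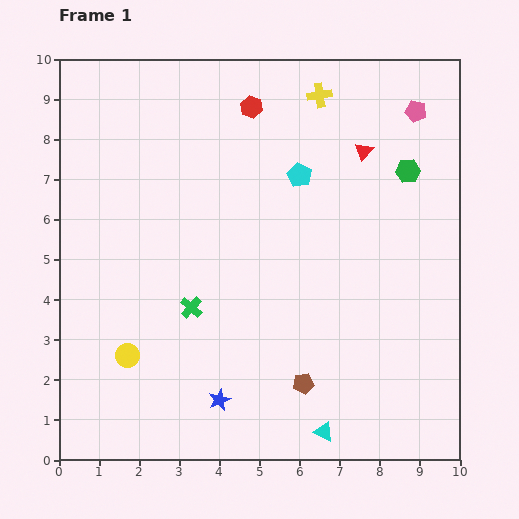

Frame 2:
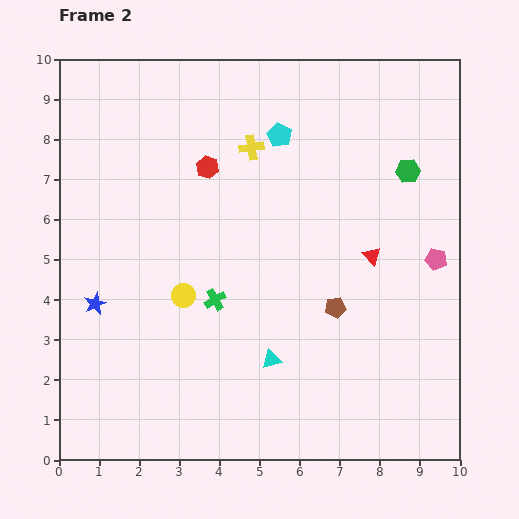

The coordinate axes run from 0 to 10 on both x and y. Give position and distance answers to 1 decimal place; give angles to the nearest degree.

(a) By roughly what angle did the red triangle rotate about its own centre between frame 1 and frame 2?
24° counter-clockwise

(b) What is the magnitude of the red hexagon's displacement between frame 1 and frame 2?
1.9

The red hexagon moved from (4.8, 8.8) to (3.7, 7.3), a distance of √(1.1² + 1.5²) ≈ 1.9.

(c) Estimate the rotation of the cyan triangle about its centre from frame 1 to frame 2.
40° counter-clockwise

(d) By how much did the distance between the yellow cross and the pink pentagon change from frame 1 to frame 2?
+3.0

Distance in frame 1: 2.4. Distance in frame 2: 5.4.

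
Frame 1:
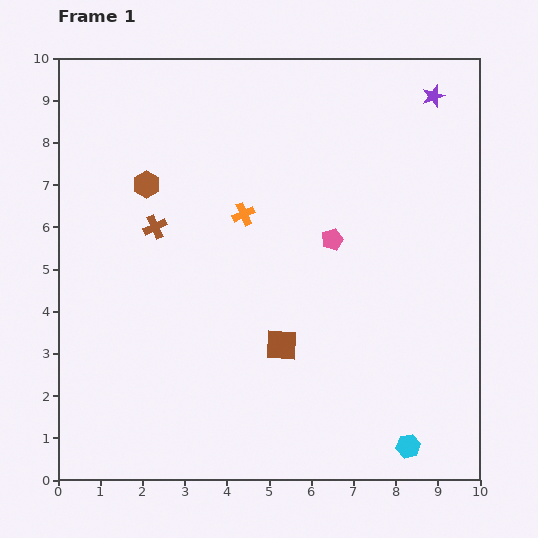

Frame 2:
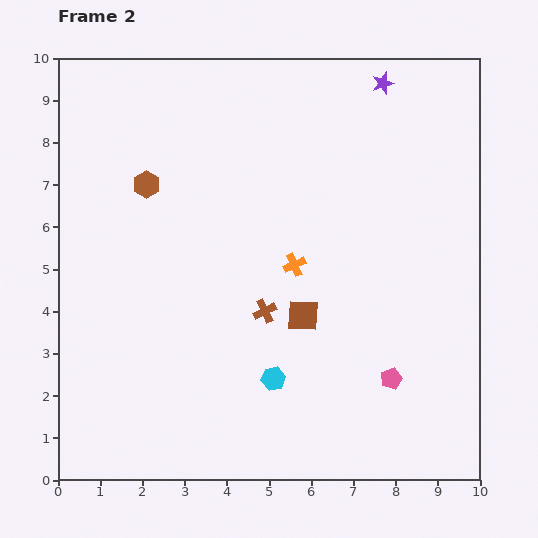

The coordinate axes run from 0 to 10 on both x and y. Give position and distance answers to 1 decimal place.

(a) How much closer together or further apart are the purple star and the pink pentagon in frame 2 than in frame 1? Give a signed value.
+2.8

Distance in frame 1: 4.2. Distance in frame 2: 7.0.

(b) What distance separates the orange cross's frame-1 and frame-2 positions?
1.7

The orange cross moved from (4.4, 6.3) to (5.6, 5.1), a distance of √(1.2² + 1.2²) ≈ 1.7.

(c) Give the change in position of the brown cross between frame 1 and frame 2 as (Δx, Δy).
(2.6, -2.0)

The brown cross was at (2.3, 6.0) in frame 1 and (4.9, 4.0) in frame 2.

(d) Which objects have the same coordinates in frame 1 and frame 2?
the brown hexagon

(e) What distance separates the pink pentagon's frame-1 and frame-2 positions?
3.6

The pink pentagon moved from (6.5, 5.7) to (7.9, 2.4), a distance of √(1.4² + 3.3²) ≈ 3.6.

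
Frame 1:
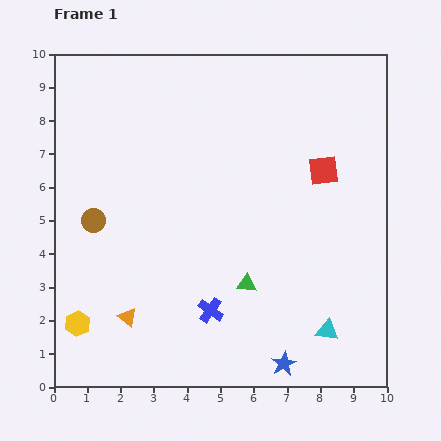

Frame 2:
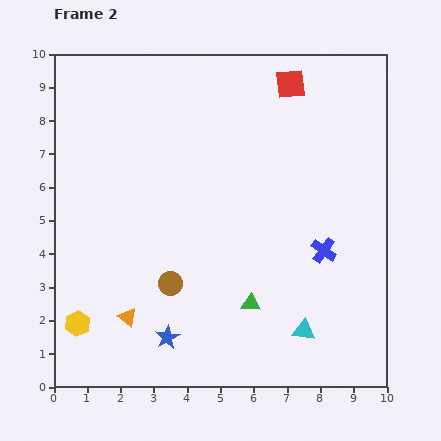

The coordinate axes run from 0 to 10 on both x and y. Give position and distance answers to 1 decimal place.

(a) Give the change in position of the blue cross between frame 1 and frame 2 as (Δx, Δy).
(3.4, 1.8)

The blue cross was at (4.7, 2.3) in frame 1 and (8.1, 4.1) in frame 2.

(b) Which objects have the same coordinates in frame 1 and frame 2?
the yellow hexagon, the orange triangle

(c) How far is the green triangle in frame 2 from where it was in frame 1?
0.6

The green triangle moved from (5.8, 3.1) to (5.9, 2.5), a distance of √(0.1² + 0.6²) ≈ 0.6.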